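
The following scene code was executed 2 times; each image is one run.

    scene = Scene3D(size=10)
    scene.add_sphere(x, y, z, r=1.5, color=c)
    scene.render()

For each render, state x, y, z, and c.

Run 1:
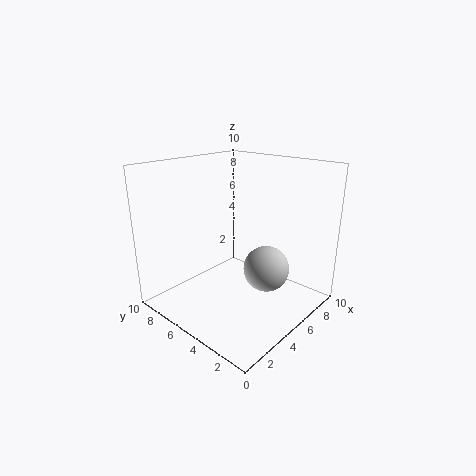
x = 5; y = 2.5; z = 3.5; c = 'lightgray'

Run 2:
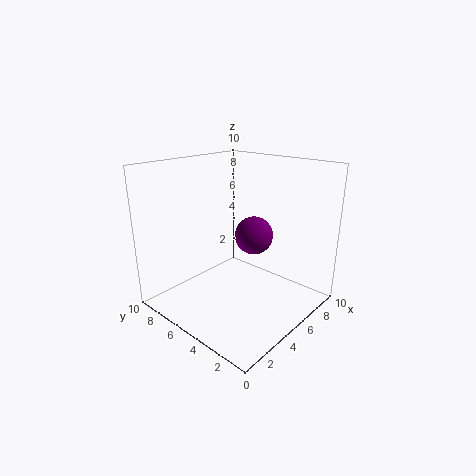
x = 8; y = 6; z = 4; c = 'purple'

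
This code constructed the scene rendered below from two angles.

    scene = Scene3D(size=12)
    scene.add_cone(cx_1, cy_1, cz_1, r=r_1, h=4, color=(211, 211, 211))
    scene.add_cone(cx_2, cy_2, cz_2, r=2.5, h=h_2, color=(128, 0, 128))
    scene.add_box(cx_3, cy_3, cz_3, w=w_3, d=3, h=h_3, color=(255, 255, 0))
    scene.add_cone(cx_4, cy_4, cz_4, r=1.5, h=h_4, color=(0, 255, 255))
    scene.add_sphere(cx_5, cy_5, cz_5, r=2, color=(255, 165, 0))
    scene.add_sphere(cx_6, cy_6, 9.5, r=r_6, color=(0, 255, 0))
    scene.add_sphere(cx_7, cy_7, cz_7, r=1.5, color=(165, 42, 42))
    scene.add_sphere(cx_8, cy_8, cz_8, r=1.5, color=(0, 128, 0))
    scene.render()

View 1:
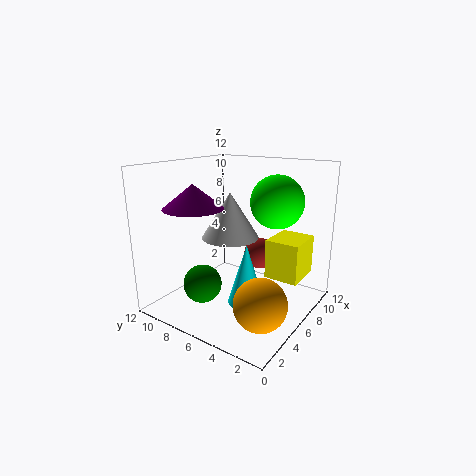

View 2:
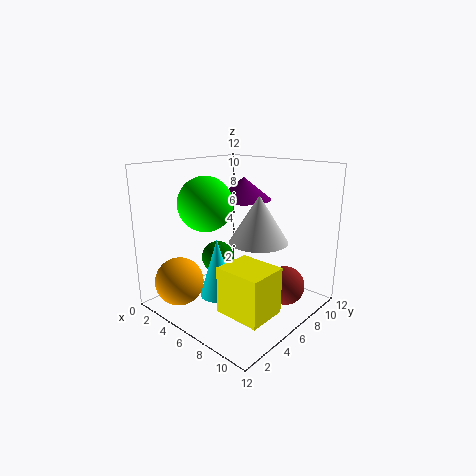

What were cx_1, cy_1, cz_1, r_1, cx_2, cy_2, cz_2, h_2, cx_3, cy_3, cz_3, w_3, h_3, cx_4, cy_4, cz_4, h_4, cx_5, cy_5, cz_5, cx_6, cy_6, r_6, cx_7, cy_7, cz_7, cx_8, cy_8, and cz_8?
cx_1 = 7
cy_1 = 7.5
cz_1 = 5.5
r_1 = 2.5
cx_2 = 4
cy_2 = 9
cz_2 = 8.5
h_2 = 2
cx_3 = 8
cy_3 = 1.5
cz_3 = 2
w_3 = 3.5
h_3 = 3.5
cx_4 = 5
cy_4 = 4.5
cz_4 = 1
h_4 = 5
cx_5 = 3
cy_5 = 2
cz_5 = 2.5
cx_6 = 6
cy_6 = 2.5
r_6 = 2
cx_7 = 10.5
cy_7 = 6.5
cz_7 = 3
cx_8 = 2.5
cy_8 = 7
cz_8 = 3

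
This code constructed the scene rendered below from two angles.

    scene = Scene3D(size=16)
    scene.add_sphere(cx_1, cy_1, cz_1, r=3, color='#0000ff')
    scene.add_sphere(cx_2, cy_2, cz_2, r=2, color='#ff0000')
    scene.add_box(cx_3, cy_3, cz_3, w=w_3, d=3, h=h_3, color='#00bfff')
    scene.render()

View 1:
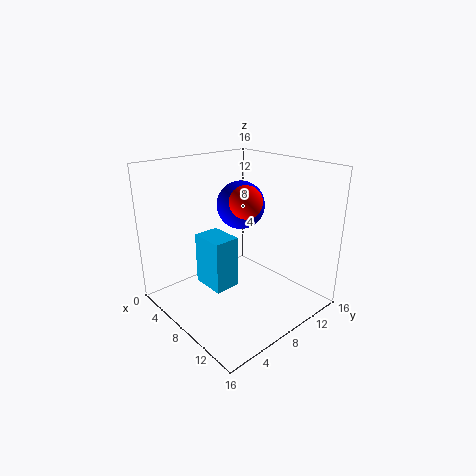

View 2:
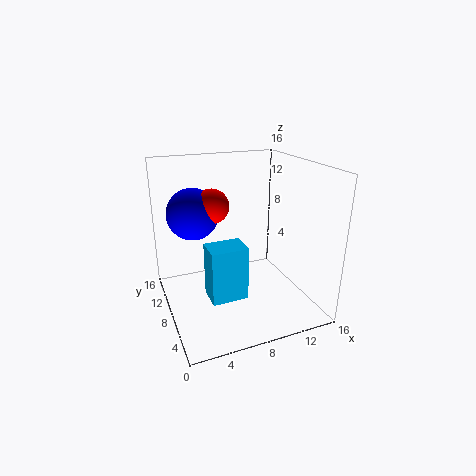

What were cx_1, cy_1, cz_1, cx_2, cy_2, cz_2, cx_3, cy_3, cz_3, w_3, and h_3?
cx_1 = 4, cy_1 = 12, cz_1 = 10, cx_2 = 6, cy_2 = 11, cz_2 = 11, cx_3 = 4, cy_3 = 5, cz_3 = 2, w_3 = 4, h_3 = 6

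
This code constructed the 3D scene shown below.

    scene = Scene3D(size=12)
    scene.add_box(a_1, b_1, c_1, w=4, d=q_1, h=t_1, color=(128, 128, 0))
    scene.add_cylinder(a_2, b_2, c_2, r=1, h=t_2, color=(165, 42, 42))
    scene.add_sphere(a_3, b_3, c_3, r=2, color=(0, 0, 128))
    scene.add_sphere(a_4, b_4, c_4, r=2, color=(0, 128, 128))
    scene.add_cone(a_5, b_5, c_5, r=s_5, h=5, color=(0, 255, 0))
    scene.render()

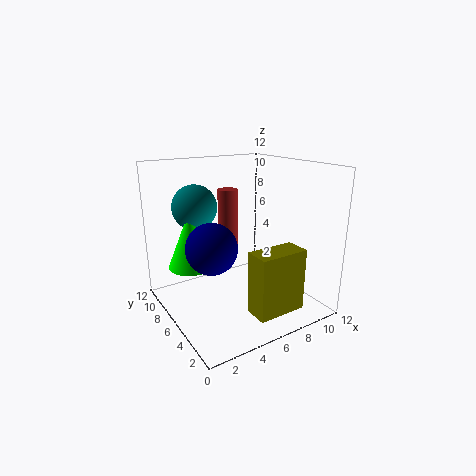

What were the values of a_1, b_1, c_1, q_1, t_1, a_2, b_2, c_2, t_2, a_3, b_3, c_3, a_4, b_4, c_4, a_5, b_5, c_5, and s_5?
a_1 = 5; b_1 = 1; c_1 = 1; q_1 = 2; t_1 = 5; a_2 = 8; b_2 = 11; c_2 = 3; t_2 = 6; a_3 = 3; b_3 = 5; c_3 = 6; a_4 = 4; b_4 = 10; c_4 = 8; a_5 = 3; b_5 = 9; c_5 = 3; s_5 = 2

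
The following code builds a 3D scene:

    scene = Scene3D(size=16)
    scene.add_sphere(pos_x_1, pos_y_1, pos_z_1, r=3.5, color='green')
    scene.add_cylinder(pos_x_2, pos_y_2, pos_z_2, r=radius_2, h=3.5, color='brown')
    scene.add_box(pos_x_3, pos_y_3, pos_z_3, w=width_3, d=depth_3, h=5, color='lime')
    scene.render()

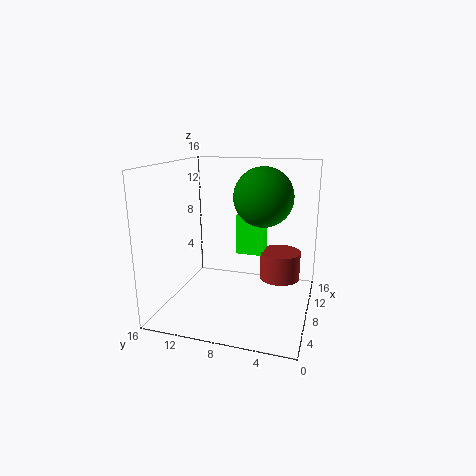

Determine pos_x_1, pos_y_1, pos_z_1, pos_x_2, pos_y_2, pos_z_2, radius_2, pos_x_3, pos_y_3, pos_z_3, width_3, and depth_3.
pos_x_1 = 11.5
pos_y_1 = 6
pos_z_1 = 12
pos_x_2 = 13
pos_y_2 = 4
pos_z_2 = 1.5
radius_2 = 2.5
pos_x_3 = 12
pos_y_3 = 6
pos_z_3 = 4.5
width_3 = 2
depth_3 = 3.5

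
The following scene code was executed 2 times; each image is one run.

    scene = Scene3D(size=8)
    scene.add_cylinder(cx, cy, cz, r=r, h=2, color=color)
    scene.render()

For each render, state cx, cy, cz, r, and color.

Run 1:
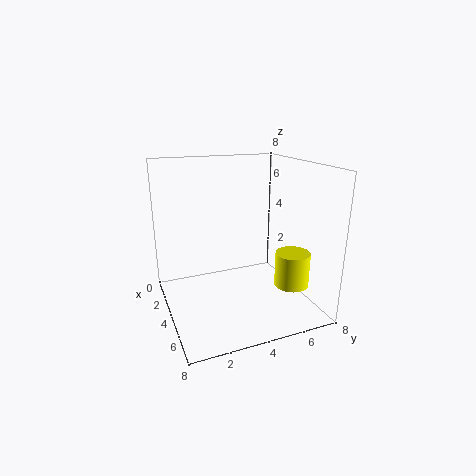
cx = 5, cy = 7, cz = 1, r = 1, color = 'yellow'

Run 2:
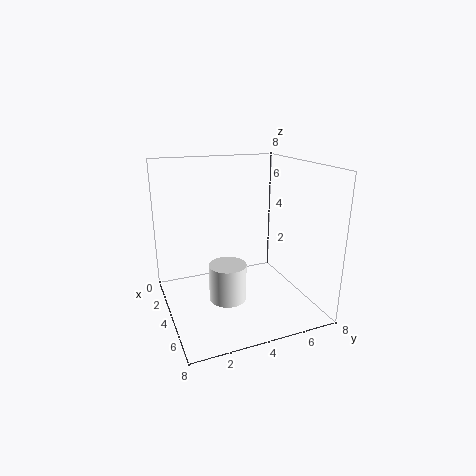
cx = 5, cy = 3, cz = 1, r = 1, color = 'white'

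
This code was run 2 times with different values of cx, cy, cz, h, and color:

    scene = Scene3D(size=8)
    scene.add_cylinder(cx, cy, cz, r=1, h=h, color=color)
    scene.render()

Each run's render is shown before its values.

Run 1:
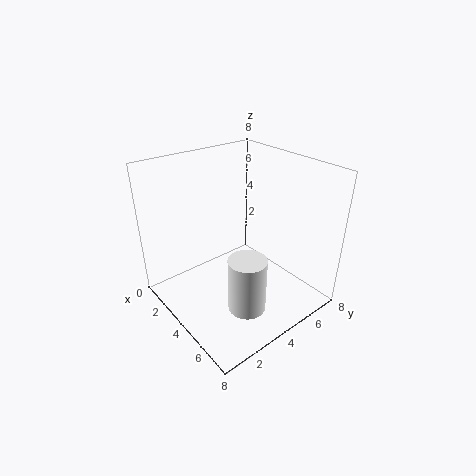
cx = 6, cy = 3, cz = 1, h = 3, color = 'white'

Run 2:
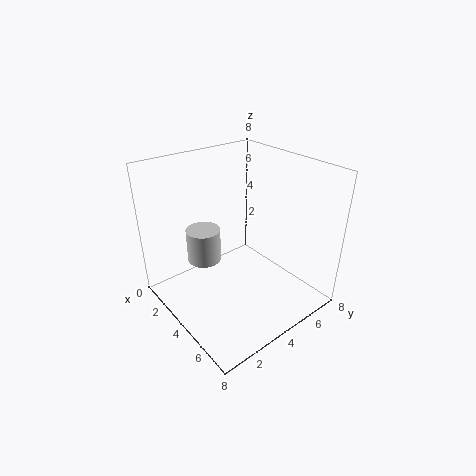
cx = 2, cy = 3, cz = 2, h = 2, color = 'lightgray'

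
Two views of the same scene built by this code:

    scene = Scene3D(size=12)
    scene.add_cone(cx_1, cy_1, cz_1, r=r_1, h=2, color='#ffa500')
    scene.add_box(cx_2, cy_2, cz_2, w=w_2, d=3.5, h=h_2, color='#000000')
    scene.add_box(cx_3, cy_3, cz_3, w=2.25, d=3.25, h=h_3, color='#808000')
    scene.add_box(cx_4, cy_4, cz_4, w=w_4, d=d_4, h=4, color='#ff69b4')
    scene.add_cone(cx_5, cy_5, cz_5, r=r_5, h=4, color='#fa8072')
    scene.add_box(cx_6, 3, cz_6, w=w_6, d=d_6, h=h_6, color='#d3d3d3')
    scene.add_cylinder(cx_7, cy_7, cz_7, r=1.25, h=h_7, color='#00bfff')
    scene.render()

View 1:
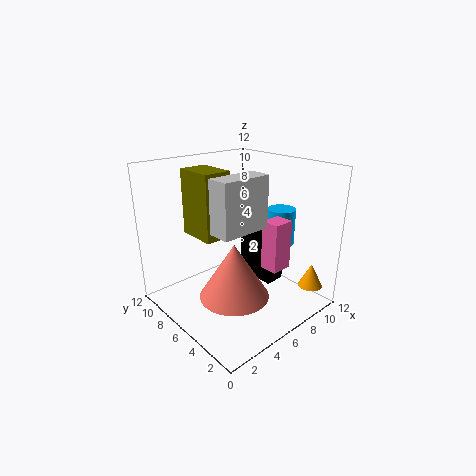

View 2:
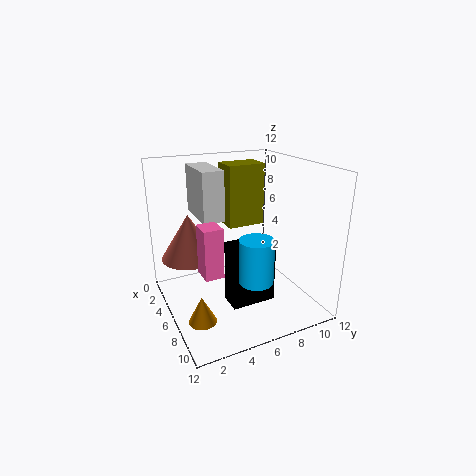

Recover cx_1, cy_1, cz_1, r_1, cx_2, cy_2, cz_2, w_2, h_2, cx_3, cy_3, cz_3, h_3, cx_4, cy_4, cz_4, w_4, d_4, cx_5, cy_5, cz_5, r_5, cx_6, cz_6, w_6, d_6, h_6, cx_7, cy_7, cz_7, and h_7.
cx_1 = 10, cy_1 = 1.25, cz_1 = 2, r_1 = 1, cx_2 = 7.75, cy_2 = 4, cz_2 = 1.75, w_2 = 1.75, h_2 = 5, cx_3 = 2.75, cy_3 = 5.75, cz_3 = 6.5, h_3 = 5.25, cx_4 = 6.5, cy_4 = 2.25, cz_4 = 4, w_4 = 1.75, d_4 = 1.5, cx_5 = 2.75, cy_5 = 2.75, cz_5 = 3.5, r_5 = 2.5, cx_6 = 2.25, cz_6 = 7.75, w_6 = 4, d_6 = 1.75, h_6 = 4, cx_7 = 10.5, cy_7 = 5.25, cz_7 = 4.5, h_7 = 3.25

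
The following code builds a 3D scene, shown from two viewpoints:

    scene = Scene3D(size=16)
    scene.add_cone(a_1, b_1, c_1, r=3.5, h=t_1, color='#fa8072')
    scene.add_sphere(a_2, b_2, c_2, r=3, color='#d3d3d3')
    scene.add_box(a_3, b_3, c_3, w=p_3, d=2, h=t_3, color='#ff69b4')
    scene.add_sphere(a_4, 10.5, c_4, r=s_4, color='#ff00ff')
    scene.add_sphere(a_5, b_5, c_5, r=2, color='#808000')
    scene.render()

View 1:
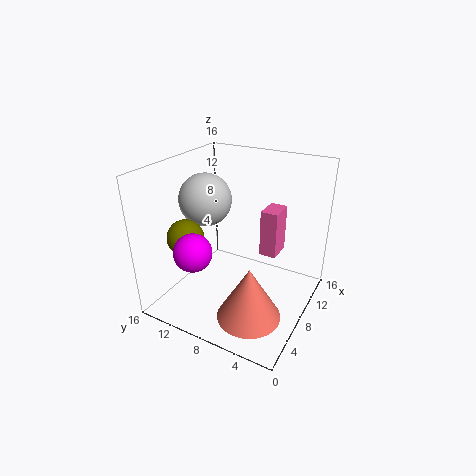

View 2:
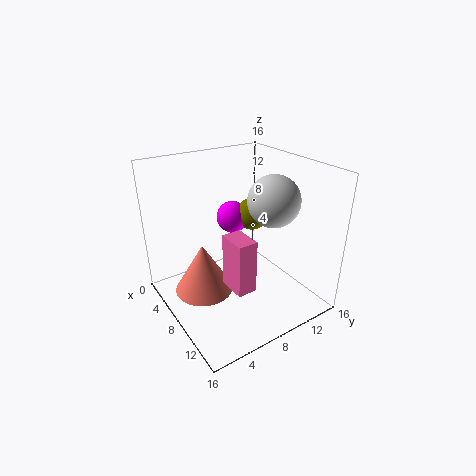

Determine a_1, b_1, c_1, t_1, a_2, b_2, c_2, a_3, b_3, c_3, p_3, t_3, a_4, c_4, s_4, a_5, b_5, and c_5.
a_1 = 5
b_1 = 5
c_1 = 0.5
t_1 = 6
a_2 = 8.5
b_2 = 12.5
c_2 = 11.5
a_3 = 10.5
b_3 = 4.5
c_3 = 5
p_3 = 3
t_3 = 5.5
a_4 = 3
c_4 = 8
s_4 = 2
a_5 = 4.5
b_5 = 12.5
c_5 = 8.5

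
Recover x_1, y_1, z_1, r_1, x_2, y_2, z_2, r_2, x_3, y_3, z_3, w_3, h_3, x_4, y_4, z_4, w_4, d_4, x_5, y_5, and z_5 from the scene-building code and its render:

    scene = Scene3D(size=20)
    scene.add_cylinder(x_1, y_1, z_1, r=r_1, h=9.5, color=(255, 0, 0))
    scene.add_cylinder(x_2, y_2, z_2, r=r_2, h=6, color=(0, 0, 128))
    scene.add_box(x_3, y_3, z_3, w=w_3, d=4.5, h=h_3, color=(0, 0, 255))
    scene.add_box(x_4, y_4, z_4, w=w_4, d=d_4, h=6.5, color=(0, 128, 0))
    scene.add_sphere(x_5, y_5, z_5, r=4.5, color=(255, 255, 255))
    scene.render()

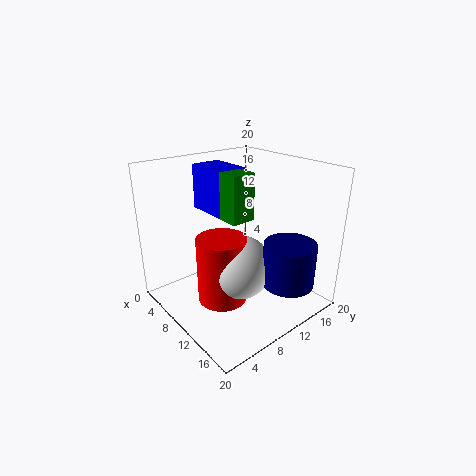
x_1 = 9.5; y_1 = 7.5; z_1 = 1; r_1 = 3.5; x_2 = 16.5; y_2 = 13.5; z_2 = 4.5; r_2 = 3.5; x_3 = 1.5; y_3 = 8.5; z_3 = 12.5; w_3 = 6.5; h_3 = 6.5; x_4 = 4.5; y_4 = 8.5; z_4 = 12.5; w_4 = 6.5; d_4 = 3.5; x_5 = 11; y_5 = 9.5; z_5 = 6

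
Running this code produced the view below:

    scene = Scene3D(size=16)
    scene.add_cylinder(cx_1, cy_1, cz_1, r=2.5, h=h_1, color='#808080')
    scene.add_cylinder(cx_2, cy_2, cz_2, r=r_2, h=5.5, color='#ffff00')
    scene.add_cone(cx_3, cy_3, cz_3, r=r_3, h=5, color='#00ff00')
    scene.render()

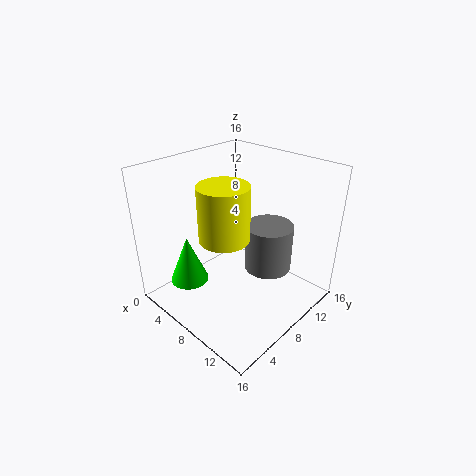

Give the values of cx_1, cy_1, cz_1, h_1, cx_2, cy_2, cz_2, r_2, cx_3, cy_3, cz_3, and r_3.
cx_1 = 11.5
cy_1 = 9
cz_1 = 5.5
h_1 = 5
cx_2 = 9.5
cy_2 = 4.5
cz_2 = 10
r_2 = 2.5
cx_3 = 6
cy_3 = 2.5
cz_3 = 4.5
r_3 = 2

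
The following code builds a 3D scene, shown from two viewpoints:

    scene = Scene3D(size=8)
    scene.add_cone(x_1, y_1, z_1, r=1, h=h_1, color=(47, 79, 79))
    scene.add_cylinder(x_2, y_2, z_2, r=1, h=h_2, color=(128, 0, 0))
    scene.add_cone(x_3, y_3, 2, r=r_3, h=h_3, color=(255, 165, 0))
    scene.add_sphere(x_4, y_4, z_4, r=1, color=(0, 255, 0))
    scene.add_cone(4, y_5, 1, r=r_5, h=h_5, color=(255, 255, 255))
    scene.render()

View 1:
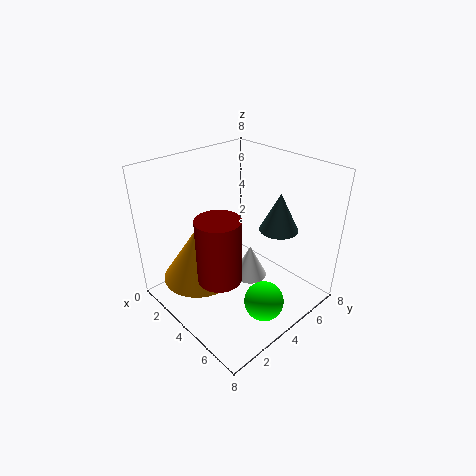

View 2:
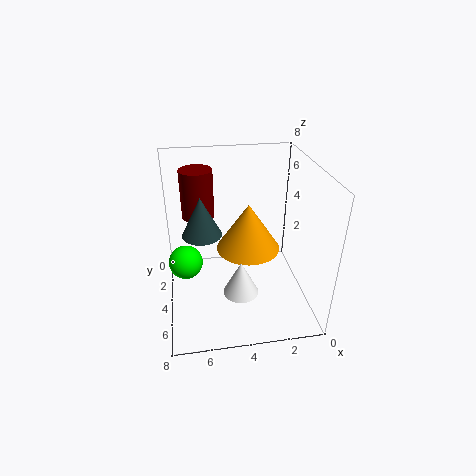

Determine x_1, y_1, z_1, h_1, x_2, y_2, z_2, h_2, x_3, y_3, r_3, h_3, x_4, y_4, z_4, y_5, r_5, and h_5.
x_1 = 6
y_1 = 5
z_1 = 5
h_1 = 2
x_2 = 6
y_2 = 1
z_2 = 4
h_2 = 3
x_3 = 3
y_3 = 2
r_3 = 2
h_3 = 3
x_4 = 7
y_4 = 3
z_4 = 2
y_5 = 5
r_5 = 1
h_5 = 2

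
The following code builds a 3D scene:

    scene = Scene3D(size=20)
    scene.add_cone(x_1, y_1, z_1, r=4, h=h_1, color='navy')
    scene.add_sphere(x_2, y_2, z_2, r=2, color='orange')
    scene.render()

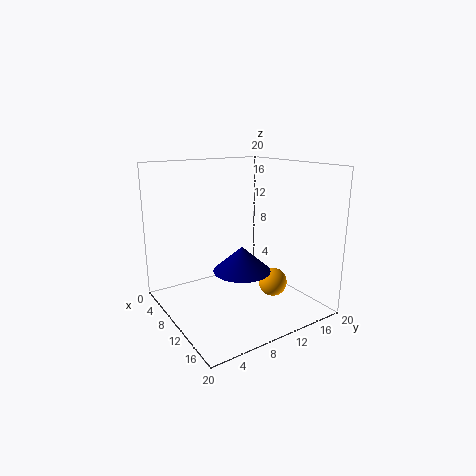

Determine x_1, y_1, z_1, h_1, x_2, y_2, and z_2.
x_1 = 11
y_1 = 10
z_1 = 5.5
h_1 = 3.5
x_2 = 13
y_2 = 14
z_2 = 3.5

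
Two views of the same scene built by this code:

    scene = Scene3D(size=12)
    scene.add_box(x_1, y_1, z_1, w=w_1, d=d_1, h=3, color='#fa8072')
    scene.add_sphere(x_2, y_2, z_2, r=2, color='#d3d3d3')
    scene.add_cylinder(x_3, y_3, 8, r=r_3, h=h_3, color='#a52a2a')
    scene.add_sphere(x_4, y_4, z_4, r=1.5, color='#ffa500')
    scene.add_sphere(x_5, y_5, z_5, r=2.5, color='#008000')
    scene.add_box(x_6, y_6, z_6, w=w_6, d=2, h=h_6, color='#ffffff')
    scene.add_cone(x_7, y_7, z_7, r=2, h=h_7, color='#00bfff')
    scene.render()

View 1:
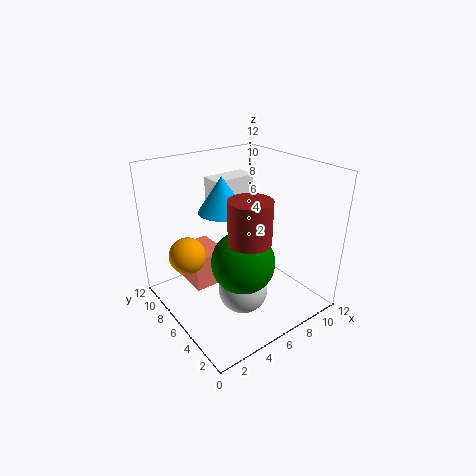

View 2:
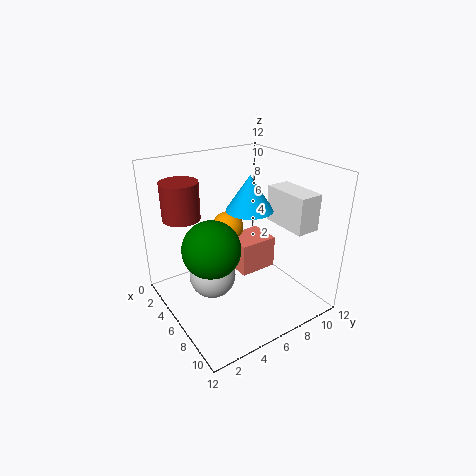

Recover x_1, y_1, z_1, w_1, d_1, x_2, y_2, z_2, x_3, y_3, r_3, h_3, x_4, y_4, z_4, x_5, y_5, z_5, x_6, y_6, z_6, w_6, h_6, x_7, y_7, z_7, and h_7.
x_1 = 2.5, y_1 = 7, z_1 = 1.5, w_1 = 3, d_1 = 3.5, x_2 = 5, y_2 = 4, z_2 = 2.5, x_3 = 4, y_3 = 2, r_3 = 1.5, h_3 = 3, x_4 = 2, y_4 = 7.5, z_4 = 5, x_5 = 5, y_5 = 4, z_5 = 5, x_6 = 6, y_6 = 9, z_6 = 7, w_6 = 4, h_6 = 3, x_7 = 5.5, y_7 = 7.5, z_7 = 8, h_7 = 3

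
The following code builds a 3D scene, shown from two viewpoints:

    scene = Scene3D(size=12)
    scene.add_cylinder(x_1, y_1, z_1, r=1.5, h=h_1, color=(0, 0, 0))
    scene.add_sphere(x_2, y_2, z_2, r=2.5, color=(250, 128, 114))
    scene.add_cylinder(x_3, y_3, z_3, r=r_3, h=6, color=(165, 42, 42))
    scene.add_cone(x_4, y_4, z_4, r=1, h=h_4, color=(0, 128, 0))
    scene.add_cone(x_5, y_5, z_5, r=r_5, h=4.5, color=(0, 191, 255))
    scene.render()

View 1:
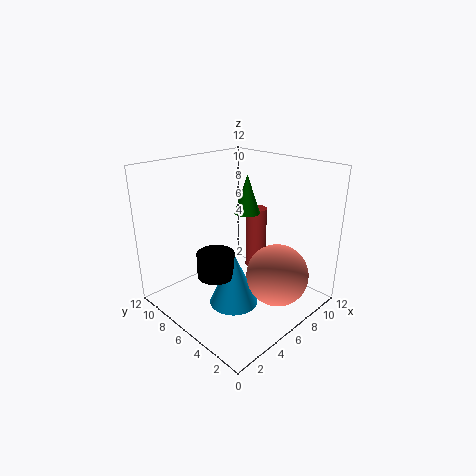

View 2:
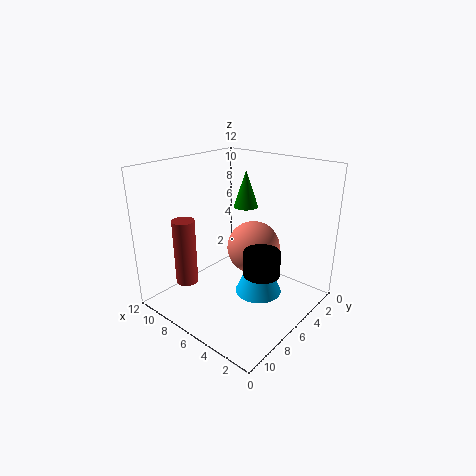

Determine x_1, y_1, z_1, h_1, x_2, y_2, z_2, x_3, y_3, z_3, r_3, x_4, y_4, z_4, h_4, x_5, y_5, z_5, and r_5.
x_1 = 3.5, y_1 = 6, z_1 = 3.5, h_1 = 2, x_2 = 7, y_2 = 2.5, z_2 = 3.5, x_3 = 10.5, y_3 = 8, z_3 = 1, r_3 = 1, x_4 = 6, y_4 = 5, z_4 = 8.5, h_4 = 3, x_5 = 4.5, y_5 = 5, z_5 = 1, r_5 = 2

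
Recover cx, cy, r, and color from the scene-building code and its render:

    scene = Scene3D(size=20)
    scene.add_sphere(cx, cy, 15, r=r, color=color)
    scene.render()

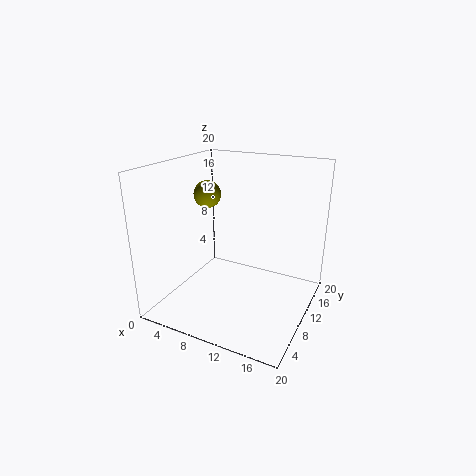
cx = 4; cy = 12; r = 2; color = 'olive'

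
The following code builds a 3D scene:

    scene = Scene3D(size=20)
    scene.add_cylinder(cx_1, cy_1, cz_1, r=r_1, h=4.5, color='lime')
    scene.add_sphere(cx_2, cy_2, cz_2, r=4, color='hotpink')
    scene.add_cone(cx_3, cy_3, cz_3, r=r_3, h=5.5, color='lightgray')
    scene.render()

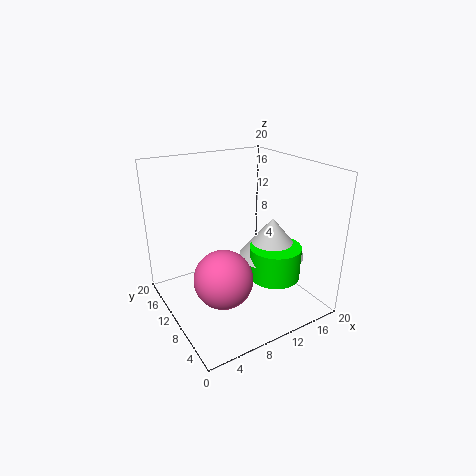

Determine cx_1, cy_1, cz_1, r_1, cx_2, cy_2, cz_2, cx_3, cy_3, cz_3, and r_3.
cx_1 = 13.5, cy_1 = 6, cz_1 = 5, r_1 = 3.5, cx_2 = 6.5, cy_2 = 8, cz_2 = 5.5, cx_3 = 14, cy_3 = 7.5, cz_3 = 7.5, r_3 = 4.5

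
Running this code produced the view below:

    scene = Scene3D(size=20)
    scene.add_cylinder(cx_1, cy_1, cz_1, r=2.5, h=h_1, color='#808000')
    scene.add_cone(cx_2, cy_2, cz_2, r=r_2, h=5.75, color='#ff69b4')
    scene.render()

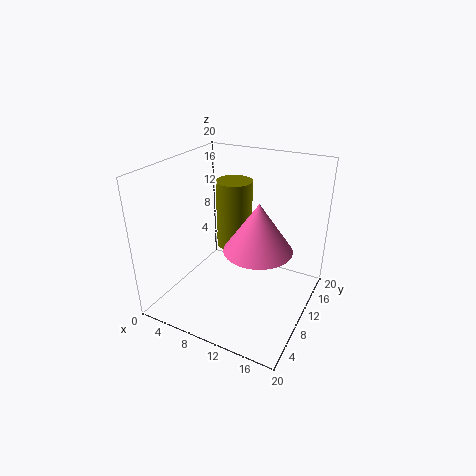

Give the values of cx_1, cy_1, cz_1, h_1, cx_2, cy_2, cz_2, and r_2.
cx_1 = 8.5
cy_1 = 11.75
cz_1 = 8
h_1 = 9.5
cx_2 = 15.25
cy_2 = 5
cz_2 = 12.25
r_2 = 4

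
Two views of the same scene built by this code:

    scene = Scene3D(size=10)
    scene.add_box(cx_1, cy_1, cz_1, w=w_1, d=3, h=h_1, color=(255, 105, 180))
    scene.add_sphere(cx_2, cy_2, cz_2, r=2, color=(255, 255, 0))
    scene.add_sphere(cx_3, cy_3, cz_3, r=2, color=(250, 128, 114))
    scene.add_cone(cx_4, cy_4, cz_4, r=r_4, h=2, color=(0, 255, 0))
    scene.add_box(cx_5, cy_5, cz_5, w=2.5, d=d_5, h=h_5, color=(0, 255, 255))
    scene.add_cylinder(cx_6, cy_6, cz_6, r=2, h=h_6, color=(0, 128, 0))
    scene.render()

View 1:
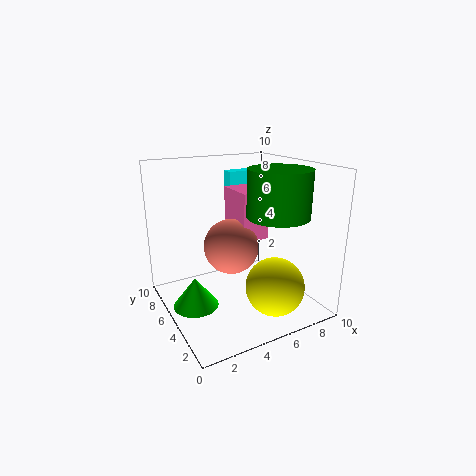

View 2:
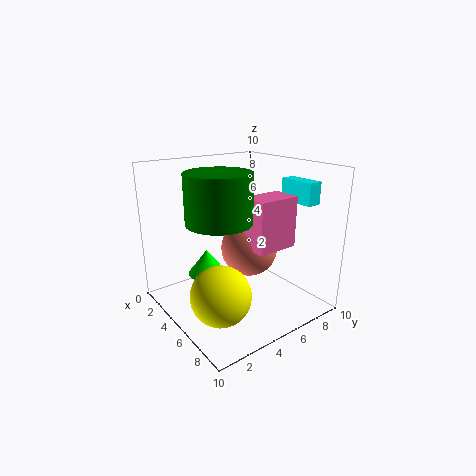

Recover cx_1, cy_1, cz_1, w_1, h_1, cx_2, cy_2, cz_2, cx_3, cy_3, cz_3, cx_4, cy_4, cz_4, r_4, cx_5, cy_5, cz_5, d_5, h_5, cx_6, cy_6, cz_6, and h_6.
cx_1 = 5.5; cy_1 = 5; cz_1 = 4.5; w_1 = 2; h_1 = 3.5; cx_2 = 6.5; cy_2 = 2.5; cz_2 = 2; cx_3 = 5; cy_3 = 6; cz_3 = 4; cx_4 = 1.5; cy_4 = 4.5; cz_4 = 1; r_4 = 1.5; cx_5 = 6; cy_5 = 8; cz_5 = 7.5; d_5 = 1; h_5 = 1.5; cx_6 = 6.5; cy_6 = 2.5; cz_6 = 7; h_6 = 3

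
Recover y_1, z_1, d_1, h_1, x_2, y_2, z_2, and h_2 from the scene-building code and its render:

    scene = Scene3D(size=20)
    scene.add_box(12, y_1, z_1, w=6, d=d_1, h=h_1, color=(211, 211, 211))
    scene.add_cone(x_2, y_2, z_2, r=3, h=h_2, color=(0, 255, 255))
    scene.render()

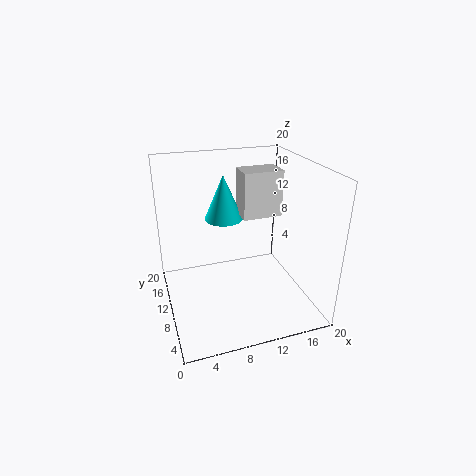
y_1 = 13; z_1 = 11; d_1 = 4; h_1 = 7; x_2 = 10; y_2 = 17; z_2 = 10; h_2 = 7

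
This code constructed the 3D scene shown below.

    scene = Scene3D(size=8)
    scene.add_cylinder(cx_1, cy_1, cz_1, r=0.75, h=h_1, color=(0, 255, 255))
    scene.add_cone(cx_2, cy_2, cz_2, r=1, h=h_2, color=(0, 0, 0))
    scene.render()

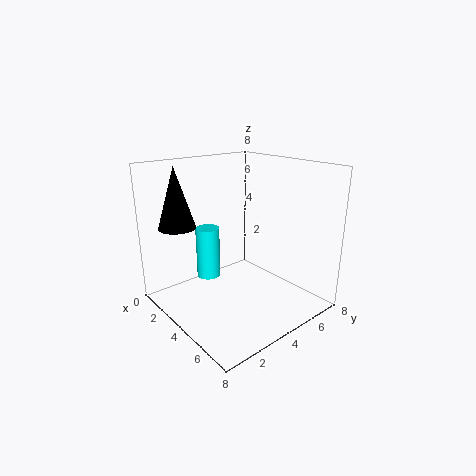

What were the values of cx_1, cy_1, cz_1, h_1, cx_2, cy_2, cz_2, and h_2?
cx_1 = 1; cy_1 = 4; cz_1 = 0.5; h_1 = 3.25; cx_2 = 2.25; cy_2 = 1.25; cz_2 = 4.75; h_2 = 3.25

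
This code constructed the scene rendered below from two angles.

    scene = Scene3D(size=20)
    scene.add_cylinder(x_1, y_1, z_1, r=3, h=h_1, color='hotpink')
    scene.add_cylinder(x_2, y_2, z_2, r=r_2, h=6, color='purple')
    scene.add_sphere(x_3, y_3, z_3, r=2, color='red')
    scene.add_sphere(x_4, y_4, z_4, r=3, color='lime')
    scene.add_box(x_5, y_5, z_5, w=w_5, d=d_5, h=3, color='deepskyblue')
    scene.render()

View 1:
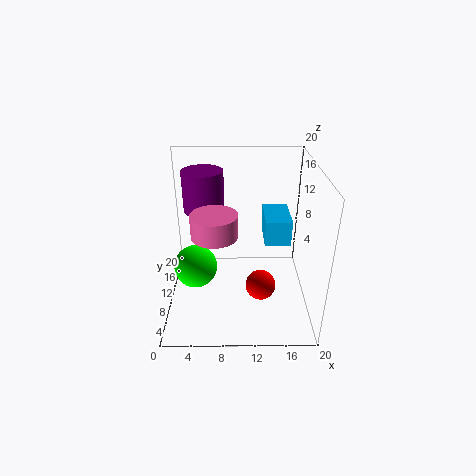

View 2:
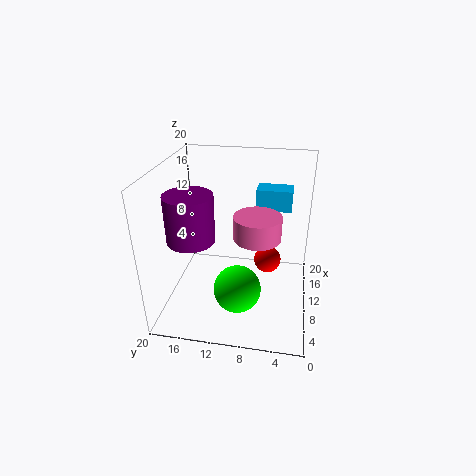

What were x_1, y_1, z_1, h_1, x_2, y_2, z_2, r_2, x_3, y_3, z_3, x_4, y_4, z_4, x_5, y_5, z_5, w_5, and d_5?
x_1 = 7; y_1 = 7; z_1 = 12; h_1 = 3; x_2 = 5; y_2 = 15; z_2 = 12; r_2 = 3; x_3 = 13; y_3 = 6; z_3 = 5; x_4 = 4; y_4 = 9; z_4 = 6; x_5 = 13; y_5 = 3; z_5 = 13; w_5 = 3; d_5 = 5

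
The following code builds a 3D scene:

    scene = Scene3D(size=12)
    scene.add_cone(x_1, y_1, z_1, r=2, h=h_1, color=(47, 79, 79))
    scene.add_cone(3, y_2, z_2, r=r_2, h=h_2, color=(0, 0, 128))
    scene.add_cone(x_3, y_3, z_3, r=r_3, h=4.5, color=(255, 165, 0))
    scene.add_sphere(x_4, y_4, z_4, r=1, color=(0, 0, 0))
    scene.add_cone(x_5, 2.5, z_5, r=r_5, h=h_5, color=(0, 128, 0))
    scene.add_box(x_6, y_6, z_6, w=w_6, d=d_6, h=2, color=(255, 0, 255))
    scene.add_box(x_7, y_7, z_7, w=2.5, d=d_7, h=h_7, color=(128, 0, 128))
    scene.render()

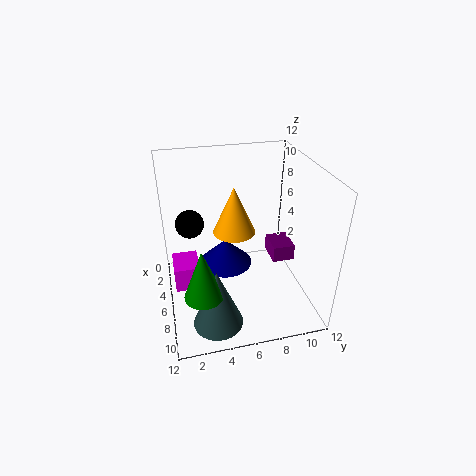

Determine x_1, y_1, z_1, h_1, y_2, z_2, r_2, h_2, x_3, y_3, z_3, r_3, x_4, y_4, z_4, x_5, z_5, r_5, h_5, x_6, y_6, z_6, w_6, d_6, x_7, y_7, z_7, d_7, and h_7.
x_1 = 9.5; y_1 = 3.5; z_1 = 0.5; h_1 = 5; y_2 = 5.5; z_2 = 1.5; r_2 = 2.5; h_2 = 2.5; x_3 = 2.5; y_3 = 6.5; z_3 = 4.5; r_3 = 2; x_4 = 8; y_4 = 2; z_4 = 9; x_5 = 9.5; z_5 = 3.5; r_5 = 1.5; h_5 = 4; x_6 = 5.5; y_6 = 0.5; z_6 = 3; w_6 = 2.5; d_6 = 2; x_7 = 3; y_7 = 9.5; z_7 = 2.5; d_7 = 2; h_7 = 1.5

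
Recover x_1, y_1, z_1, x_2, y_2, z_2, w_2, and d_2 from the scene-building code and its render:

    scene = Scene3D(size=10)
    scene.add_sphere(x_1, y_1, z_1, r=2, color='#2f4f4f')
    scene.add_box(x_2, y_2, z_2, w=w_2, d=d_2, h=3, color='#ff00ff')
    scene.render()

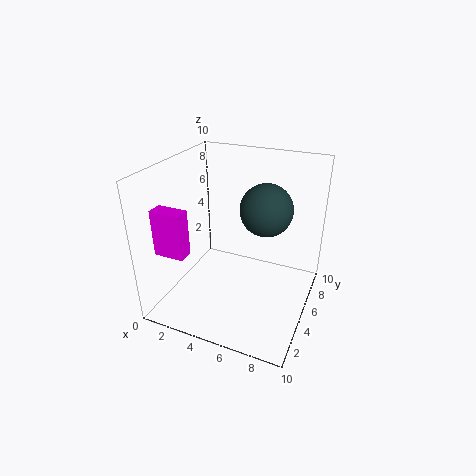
x_1 = 6
y_1 = 8
z_1 = 6
x_2 = 1
y_2 = 1
z_2 = 5
w_2 = 2
d_2 = 1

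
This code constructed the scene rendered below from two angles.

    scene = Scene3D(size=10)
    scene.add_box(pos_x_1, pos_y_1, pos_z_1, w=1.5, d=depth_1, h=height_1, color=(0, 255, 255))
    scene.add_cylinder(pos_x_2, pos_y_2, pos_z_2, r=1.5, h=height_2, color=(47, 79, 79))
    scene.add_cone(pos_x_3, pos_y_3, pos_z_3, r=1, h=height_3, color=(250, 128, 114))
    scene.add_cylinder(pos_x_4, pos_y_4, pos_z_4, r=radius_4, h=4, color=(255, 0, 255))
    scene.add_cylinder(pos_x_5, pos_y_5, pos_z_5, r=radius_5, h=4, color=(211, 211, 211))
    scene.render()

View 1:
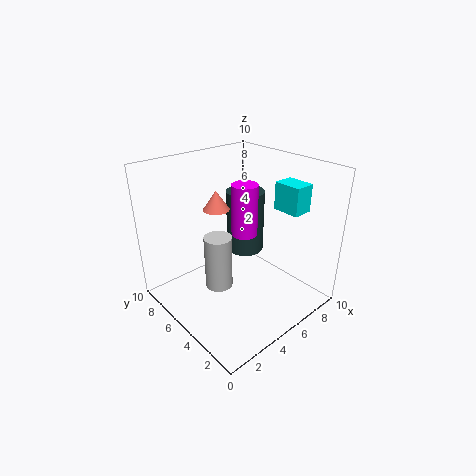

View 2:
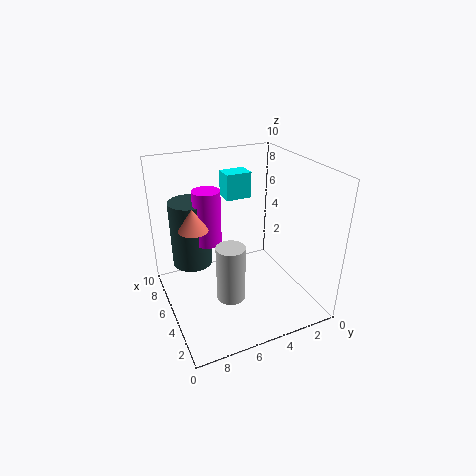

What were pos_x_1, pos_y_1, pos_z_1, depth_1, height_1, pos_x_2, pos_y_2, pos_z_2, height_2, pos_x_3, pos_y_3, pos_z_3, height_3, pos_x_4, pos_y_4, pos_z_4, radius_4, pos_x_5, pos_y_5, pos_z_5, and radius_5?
pos_x_1 = 8; pos_y_1 = 2.5; pos_z_1 = 6.5; depth_1 = 2; height_1 = 2; pos_x_2 = 8; pos_y_2 = 7.5; pos_z_2 = 2; height_2 = 5; pos_x_3 = 5.5; pos_y_3 = 8; pos_z_3 = 6; height_3 = 1.5; pos_x_4 = 7; pos_y_4 = 6.5; pos_z_4 = 4; radius_4 = 1; pos_x_5 = 4; pos_y_5 = 6; pos_z_5 = 1; radius_5 = 1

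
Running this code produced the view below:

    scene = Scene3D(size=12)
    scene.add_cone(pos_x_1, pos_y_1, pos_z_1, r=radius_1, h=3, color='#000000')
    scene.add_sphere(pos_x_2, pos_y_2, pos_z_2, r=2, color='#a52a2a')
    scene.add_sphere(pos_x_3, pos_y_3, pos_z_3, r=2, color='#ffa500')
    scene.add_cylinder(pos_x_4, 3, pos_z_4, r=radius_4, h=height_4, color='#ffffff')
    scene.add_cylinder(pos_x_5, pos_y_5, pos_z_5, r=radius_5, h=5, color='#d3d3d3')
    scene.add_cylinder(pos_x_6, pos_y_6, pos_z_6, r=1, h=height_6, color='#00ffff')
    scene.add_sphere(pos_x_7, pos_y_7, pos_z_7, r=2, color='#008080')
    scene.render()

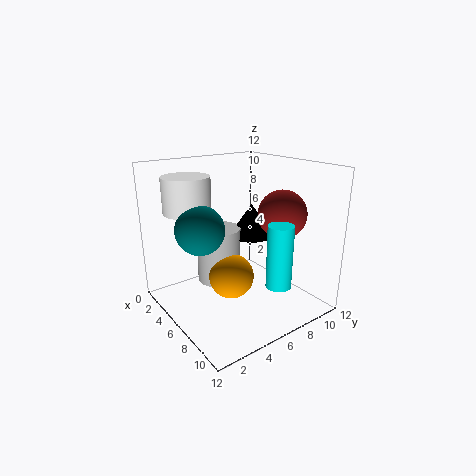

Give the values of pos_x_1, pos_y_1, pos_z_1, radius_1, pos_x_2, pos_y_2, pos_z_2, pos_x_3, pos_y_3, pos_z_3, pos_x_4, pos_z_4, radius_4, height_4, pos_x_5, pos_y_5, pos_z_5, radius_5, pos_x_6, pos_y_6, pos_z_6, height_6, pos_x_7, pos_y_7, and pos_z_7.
pos_x_1 = 4, pos_y_1 = 9, pos_z_1 = 5, radius_1 = 2, pos_x_2 = 8, pos_y_2 = 9, pos_z_2 = 8, pos_x_3 = 5, pos_y_3 = 6, pos_z_3 = 2, pos_x_4 = 3, pos_z_4 = 8, radius_4 = 2, height_4 = 3, pos_x_5 = 3, pos_y_5 = 6, pos_z_5 = 1, radius_5 = 2, pos_x_6 = 10, pos_y_6 = 7, pos_z_6 = 3, height_6 = 5, pos_x_7 = 5, pos_y_7 = 3, pos_z_7 = 7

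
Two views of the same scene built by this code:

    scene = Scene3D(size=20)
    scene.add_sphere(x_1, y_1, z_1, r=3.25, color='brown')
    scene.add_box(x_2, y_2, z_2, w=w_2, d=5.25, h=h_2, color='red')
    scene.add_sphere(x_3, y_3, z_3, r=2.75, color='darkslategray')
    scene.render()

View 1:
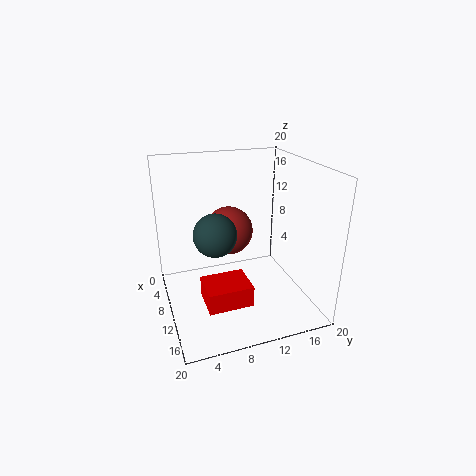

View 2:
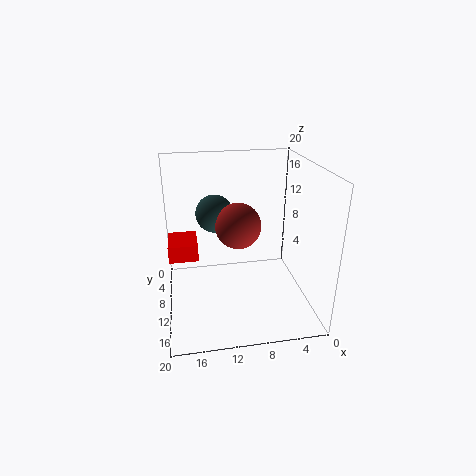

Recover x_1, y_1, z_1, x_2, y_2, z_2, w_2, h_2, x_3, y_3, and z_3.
x_1 = 9.75, y_1 = 8.75, z_1 = 11.25, x_2 = 15.5, y_2 = 3.25, z_2 = 6, w_2 = 4.25, h_2 = 2.5, x_3 = 12.75, y_3 = 6, z_3 = 12.25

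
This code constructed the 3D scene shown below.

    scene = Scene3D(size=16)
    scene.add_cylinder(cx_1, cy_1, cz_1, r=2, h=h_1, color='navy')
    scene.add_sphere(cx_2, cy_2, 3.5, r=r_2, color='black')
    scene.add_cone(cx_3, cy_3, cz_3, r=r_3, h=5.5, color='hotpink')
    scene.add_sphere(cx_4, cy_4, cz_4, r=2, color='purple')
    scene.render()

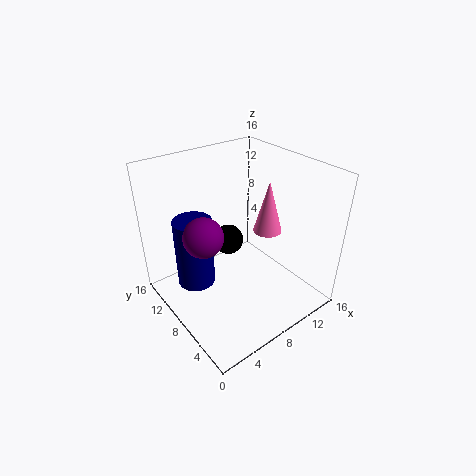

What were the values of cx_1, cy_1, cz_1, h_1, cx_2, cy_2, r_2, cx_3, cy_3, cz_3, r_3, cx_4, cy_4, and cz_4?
cx_1 = 3, cy_1 = 9, cz_1 = 4, h_1 = 7.5, cx_2 = 11, cy_2 = 14, r_2 = 2, cx_3 = 10, cy_3 = 5.5, cz_3 = 9.5, r_3 = 1.5, cx_4 = 3, cy_4 = 7, cz_4 = 10.5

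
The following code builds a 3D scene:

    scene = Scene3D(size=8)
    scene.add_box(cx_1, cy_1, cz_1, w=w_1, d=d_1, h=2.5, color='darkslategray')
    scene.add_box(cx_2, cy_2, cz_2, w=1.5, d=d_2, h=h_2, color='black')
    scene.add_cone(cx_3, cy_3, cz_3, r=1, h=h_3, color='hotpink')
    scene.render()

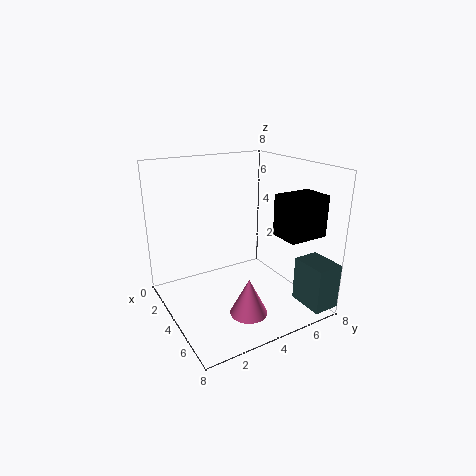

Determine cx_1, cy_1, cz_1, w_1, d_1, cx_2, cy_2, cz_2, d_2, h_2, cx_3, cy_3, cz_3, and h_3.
cx_1 = 6, cy_1 = 6.5, cz_1 = 0.5, w_1 = 2, d_1 = 1.5, cx_2 = 6.5, cy_2 = 4.5, cz_2 = 5, d_2 = 2, h_2 = 2, cx_3 = 6, cy_3 = 3.5, cz_3 = 0.5, h_3 = 2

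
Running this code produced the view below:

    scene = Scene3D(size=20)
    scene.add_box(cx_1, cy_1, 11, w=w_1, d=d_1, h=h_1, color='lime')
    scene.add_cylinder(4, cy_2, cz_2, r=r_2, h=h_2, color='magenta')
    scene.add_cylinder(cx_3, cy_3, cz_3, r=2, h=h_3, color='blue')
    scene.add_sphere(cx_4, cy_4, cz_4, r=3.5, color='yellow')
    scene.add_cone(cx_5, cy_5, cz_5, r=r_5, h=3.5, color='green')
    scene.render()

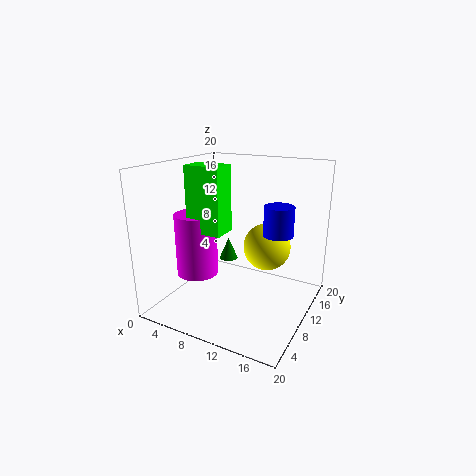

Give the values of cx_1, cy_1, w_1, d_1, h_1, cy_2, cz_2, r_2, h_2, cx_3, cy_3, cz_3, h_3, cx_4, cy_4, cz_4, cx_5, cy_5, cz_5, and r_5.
cx_1 = 4; cy_1 = 6.5; w_1 = 5; d_1 = 3.5; h_1 = 9; cy_2 = 8.5; cz_2 = 4; r_2 = 3; h_2 = 9; cx_3 = 15.5; cy_3 = 11; cz_3 = 11; h_3 = 4; cx_4 = 12.5; cy_4 = 14.5; cz_4 = 7.5; cx_5 = 5; cy_5 = 16; cz_5 = 3.5; r_5 = 1.5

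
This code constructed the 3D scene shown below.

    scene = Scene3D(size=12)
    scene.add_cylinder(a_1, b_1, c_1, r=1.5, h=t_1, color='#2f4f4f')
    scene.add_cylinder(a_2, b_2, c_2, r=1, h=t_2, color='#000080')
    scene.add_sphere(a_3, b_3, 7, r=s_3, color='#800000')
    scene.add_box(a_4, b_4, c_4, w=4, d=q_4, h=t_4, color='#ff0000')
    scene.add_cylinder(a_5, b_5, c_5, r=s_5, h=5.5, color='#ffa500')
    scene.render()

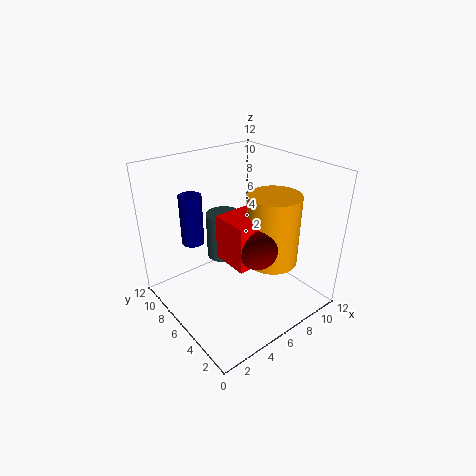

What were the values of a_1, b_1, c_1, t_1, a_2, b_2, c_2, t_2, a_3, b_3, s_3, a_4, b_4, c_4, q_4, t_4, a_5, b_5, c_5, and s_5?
a_1 = 6
b_1 = 8
c_1 = 3.5
t_1 = 4
a_2 = 4
b_2 = 10
c_2 = 4.5
t_2 = 4.5
a_3 = 5
b_3 = 2.5
s_3 = 1.5
a_4 = 3.5
b_4 = 2.5
c_4 = 5.5
q_4 = 3
t_4 = 3.5
a_5 = 7
b_5 = 3
c_5 = 5
s_5 = 2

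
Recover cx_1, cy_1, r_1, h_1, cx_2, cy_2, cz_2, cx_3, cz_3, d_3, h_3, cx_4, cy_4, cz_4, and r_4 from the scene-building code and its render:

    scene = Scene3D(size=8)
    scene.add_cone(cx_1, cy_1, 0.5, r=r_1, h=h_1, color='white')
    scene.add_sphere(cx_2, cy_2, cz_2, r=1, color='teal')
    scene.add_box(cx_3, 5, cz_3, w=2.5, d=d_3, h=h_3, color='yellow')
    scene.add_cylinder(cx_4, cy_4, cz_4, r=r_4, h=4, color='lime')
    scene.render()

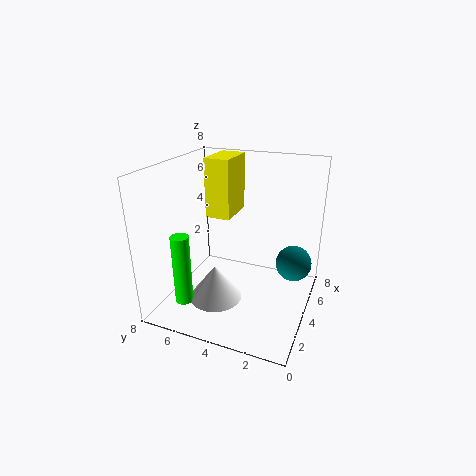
cx_1 = 3
cy_1 = 5
r_1 = 1.5
h_1 = 2
cx_2 = 5
cy_2 = 1
cz_2 = 2.5
cx_3 = 5
cz_3 = 4.5
d_3 = 1.5
h_3 = 3.5
cx_4 = 2
cy_4 = 6.5
cz_4 = 0.5
r_4 = 0.5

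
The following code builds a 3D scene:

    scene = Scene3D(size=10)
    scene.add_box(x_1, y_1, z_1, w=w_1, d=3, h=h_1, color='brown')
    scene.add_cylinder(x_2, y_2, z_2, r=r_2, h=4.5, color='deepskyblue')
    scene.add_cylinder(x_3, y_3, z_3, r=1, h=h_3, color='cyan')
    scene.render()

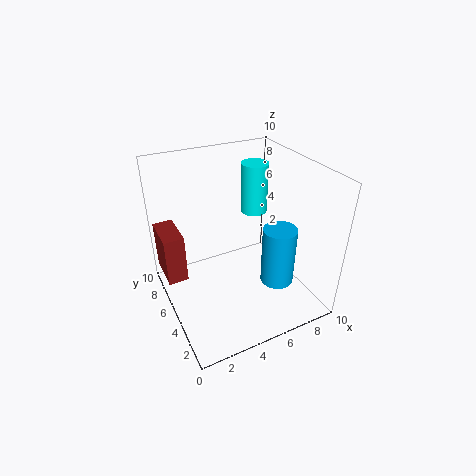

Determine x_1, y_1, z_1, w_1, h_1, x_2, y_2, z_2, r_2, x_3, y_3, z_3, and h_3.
x_1 = 0.25; y_1 = 7; z_1 = 1; w_1 = 1.5; h_1 = 3.75; x_2 = 8; y_2 = 4.25; z_2 = 0.75; r_2 = 1.25; x_3 = 7.5; y_3 = 7.25; z_3 = 5.5; h_3 = 3.75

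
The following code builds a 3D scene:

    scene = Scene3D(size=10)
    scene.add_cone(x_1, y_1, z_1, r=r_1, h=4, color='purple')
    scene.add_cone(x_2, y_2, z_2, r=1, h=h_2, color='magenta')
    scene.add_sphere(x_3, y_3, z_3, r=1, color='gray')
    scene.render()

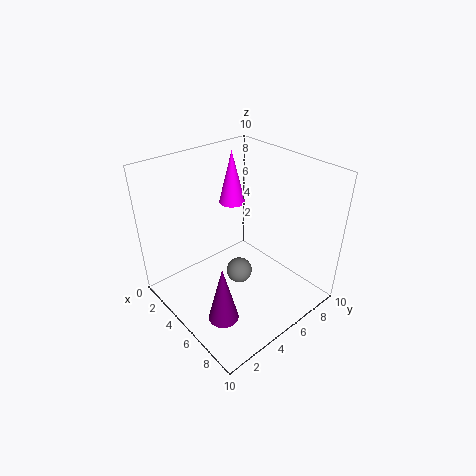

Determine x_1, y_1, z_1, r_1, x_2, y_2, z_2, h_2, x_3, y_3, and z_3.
x_1 = 7
y_1 = 2
z_1 = 1
r_1 = 1
x_2 = 2
y_2 = 7
z_2 = 6
h_2 = 4
x_3 = 4
y_3 = 6
z_3 = 1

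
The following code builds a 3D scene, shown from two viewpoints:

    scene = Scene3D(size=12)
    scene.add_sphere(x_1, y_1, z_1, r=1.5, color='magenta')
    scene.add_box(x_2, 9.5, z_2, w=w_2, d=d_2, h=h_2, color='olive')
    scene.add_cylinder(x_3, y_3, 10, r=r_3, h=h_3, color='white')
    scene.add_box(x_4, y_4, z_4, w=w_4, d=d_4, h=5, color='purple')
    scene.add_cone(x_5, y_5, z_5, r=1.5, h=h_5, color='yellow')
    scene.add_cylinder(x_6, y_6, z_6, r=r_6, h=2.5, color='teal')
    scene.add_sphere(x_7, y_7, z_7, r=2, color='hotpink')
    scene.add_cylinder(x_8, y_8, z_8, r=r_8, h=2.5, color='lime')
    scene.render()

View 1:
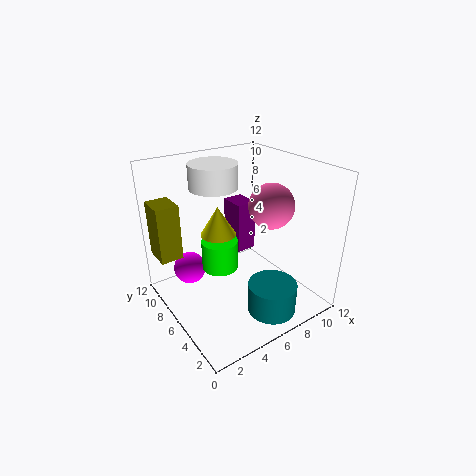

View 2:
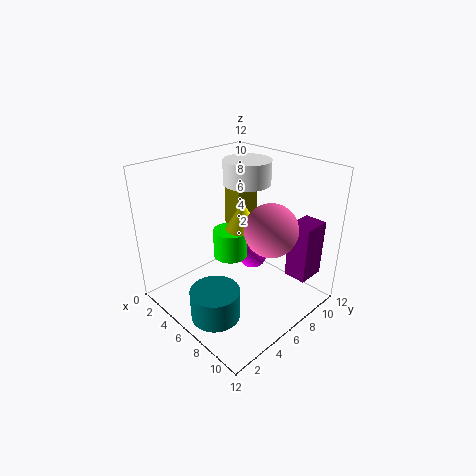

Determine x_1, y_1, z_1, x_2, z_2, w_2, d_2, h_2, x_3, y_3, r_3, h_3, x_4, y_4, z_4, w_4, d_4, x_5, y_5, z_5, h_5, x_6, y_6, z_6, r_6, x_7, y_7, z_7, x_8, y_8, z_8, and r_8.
x_1 = 3.5; y_1 = 10.5; z_1 = 1.5; x_2 = 0.5; z_2 = 3.5; w_2 = 2; d_2 = 2.5; h_2 = 5; x_3 = 5; y_3 = 8; r_3 = 2; h_3 = 2; x_4 = 8.5; y_4 = 9.5; z_4 = 2; w_4 = 2; d_4 = 2.5; x_5 = 5; y_5 = 7.5; z_5 = 6; h_5 = 2.5; x_6 = 7; y_6 = 2.5; z_6 = 0.5; r_6 = 2; x_7 = 9.5; y_7 = 6; z_7 = 8; x_8 = 4.5; y_8 = 6.5; z_8 = 3.5; r_8 = 1.5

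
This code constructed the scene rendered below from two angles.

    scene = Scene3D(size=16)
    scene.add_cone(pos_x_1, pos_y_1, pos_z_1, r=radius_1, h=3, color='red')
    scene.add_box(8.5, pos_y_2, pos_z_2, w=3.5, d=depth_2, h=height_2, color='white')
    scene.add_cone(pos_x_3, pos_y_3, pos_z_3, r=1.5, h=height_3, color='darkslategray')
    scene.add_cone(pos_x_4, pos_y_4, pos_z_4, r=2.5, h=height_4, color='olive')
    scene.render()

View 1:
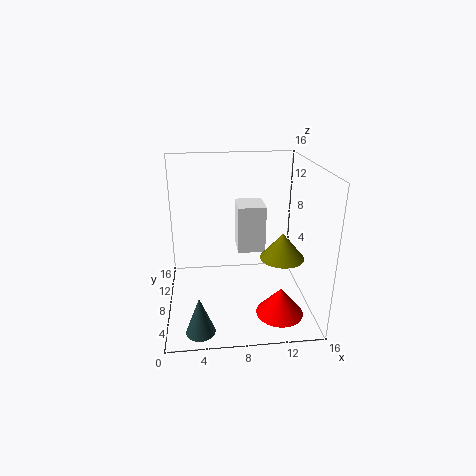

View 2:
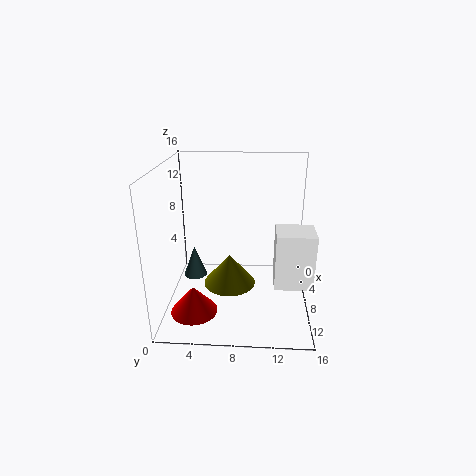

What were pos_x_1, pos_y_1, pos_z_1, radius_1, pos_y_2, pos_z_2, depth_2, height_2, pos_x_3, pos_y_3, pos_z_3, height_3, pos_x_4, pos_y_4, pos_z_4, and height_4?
pos_x_1 = 12, pos_y_1 = 3.5, pos_z_1 = 1, radius_1 = 2.5, pos_y_2 = 12, pos_z_2 = 4, depth_2 = 4, height_2 = 6, pos_x_3 = 3.5, pos_y_3 = 2, pos_z_3 = 0.5, height_3 = 4, pos_x_4 = 13, pos_y_4 = 7.5, pos_z_4 = 5.5, height_4 = 3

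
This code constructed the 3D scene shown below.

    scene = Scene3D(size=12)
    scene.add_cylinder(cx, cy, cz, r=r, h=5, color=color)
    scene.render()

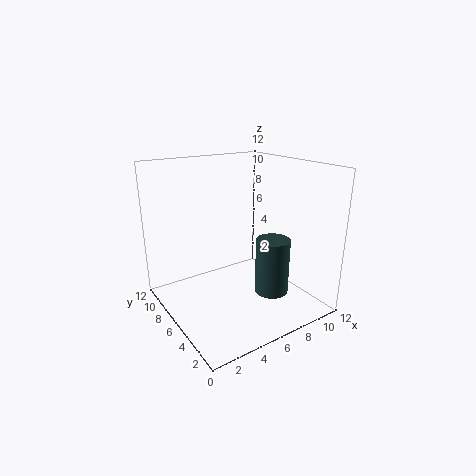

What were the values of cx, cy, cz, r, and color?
cx = 9; cy = 5; cz = 0.5; r = 1.5; color = 'darkslategray'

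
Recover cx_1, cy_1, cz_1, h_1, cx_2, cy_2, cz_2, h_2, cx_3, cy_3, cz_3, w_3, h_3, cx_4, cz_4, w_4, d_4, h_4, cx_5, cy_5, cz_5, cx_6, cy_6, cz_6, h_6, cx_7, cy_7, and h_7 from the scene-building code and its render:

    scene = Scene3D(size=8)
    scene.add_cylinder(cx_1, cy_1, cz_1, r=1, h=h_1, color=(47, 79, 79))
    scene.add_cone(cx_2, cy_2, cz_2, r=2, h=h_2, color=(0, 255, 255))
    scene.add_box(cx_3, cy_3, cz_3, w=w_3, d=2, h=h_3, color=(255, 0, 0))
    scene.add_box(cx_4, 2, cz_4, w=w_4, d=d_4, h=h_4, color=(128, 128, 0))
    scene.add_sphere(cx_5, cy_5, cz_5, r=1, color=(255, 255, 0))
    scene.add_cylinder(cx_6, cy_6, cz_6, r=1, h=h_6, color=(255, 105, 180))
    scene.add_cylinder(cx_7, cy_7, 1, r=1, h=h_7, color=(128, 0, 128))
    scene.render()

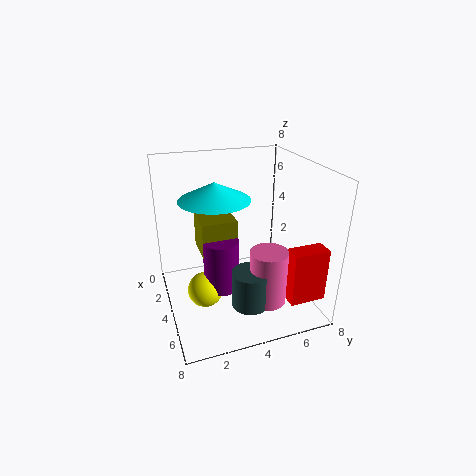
cx_1 = 6; cy_1 = 4; cz_1 = 1; h_1 = 2; cx_2 = 3; cy_2 = 3; cz_2 = 6; h_2 = 1; cx_3 = 6; cy_3 = 6; cz_3 = 1; w_3 = 1; h_3 = 3; cx_4 = 2; cz_4 = 3; w_4 = 2; d_4 = 2; h_4 = 2; cx_5 = 4; cy_5 = 2; cz_5 = 1; cx_6 = 6; cy_6 = 5; cz_6 = 1; h_6 = 3; cx_7 = 4; cy_7 = 3; h_7 = 3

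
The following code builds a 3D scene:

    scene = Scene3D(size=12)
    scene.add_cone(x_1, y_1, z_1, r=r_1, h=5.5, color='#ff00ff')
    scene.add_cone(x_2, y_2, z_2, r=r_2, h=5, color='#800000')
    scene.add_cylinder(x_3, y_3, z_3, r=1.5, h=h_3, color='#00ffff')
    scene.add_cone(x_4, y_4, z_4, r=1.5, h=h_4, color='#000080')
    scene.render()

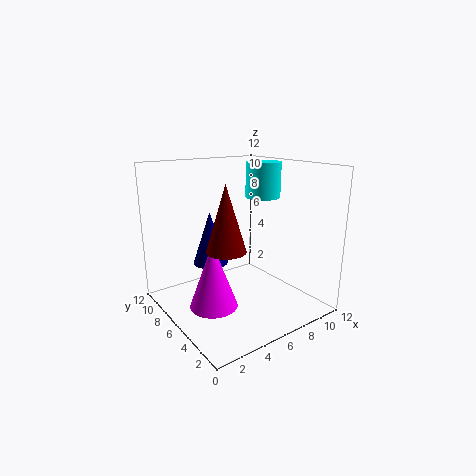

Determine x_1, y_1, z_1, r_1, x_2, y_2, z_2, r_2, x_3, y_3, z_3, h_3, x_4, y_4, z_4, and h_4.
x_1 = 3.5, y_1 = 6, z_1 = 0.5, r_1 = 2, x_2 = 3.5, y_2 = 4, z_2 = 6, r_2 = 1.5, x_3 = 9, y_3 = 6.5, z_3 = 9, h_3 = 3, x_4 = 4.5, y_4 = 8, z_4 = 3.5, h_4 = 4.5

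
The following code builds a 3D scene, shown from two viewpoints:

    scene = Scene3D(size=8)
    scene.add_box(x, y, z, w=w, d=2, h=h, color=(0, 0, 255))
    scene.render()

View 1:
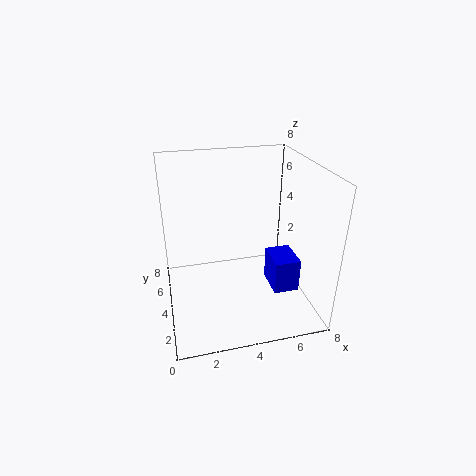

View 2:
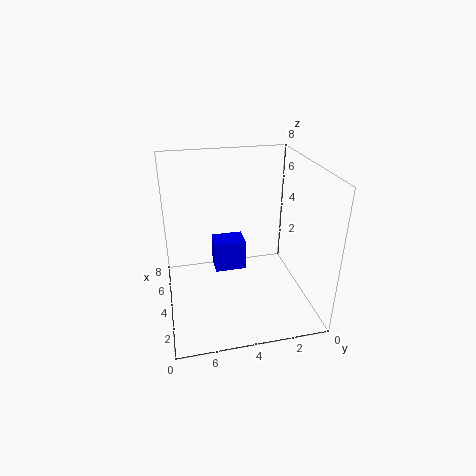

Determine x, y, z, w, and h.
x = 6, y = 3, z = 0.5, w = 1.5, h = 2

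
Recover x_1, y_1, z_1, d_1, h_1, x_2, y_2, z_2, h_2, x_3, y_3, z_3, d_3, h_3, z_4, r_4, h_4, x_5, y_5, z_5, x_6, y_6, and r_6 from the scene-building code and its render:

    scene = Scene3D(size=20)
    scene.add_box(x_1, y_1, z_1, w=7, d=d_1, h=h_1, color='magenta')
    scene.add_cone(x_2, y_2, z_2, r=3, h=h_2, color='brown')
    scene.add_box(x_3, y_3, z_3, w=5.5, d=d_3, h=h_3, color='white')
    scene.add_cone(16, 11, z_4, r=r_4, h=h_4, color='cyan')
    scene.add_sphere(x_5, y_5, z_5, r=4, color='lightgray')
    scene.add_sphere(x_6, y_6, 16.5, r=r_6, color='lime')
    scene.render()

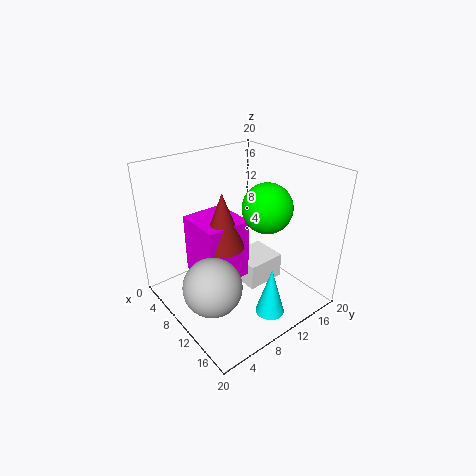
x_1 = 3; y_1 = 5.5; z_1 = 3; d_1 = 6.5; h_1 = 9; x_2 = 8.5; y_2 = 8.5; z_2 = 8.5; h_2 = 8; x_3 = 5.5; y_3 = 12; z_3 = 0.5; d_3 = 6; h_3 = 4; z_4 = 0.5; r_4 = 2; h_4 = 7; x_5 = 11.5; y_5 = 4.5; z_5 = 5; x_6 = 15.5; y_6 = 10; r_6 = 3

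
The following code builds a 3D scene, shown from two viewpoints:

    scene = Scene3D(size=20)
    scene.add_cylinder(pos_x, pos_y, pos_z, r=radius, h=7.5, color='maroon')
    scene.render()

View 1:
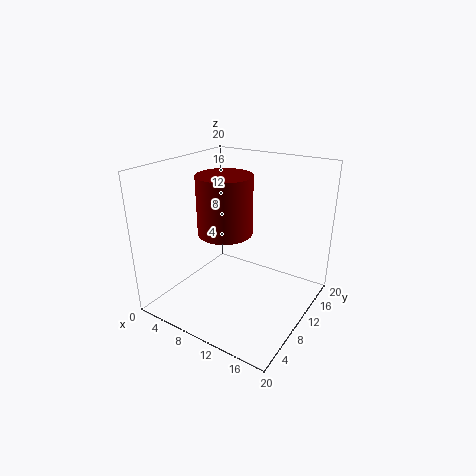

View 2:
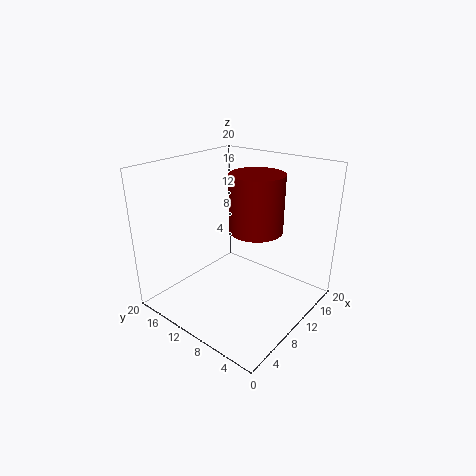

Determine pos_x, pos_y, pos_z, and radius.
pos_x = 10, pos_y = 7, pos_z = 12, radius = 3.5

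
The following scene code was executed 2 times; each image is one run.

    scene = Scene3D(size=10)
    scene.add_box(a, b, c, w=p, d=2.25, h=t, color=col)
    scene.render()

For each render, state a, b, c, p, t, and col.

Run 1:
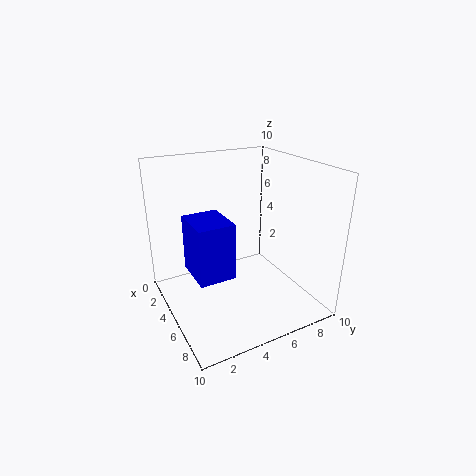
a = 5.25, b = 1, c = 4, p = 2.75, t = 3.5, col = 'blue'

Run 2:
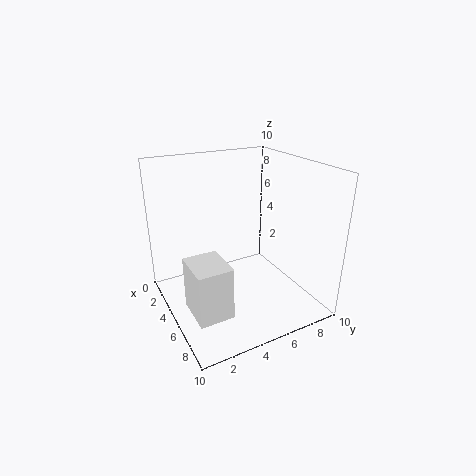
a = 5.5, b = 0.75, c = 1.25, p = 2.75, t = 3.5, col = 'white'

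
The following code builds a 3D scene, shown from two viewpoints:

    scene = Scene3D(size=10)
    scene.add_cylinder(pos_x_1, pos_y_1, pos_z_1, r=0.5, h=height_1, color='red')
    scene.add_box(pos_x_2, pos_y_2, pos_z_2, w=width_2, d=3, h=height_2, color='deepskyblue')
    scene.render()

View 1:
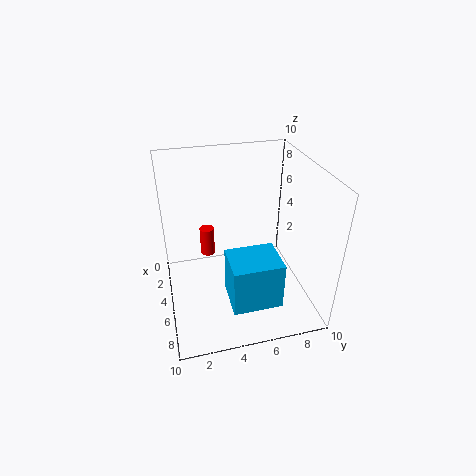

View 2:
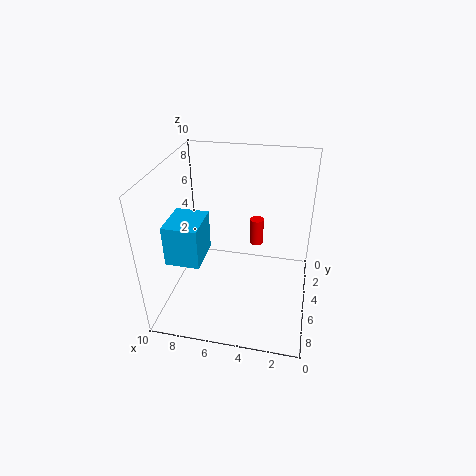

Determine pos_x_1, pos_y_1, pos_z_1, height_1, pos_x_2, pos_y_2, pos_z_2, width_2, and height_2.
pos_x_1 = 4; pos_y_1 = 3; pos_z_1 = 3.5; height_1 = 2; pos_x_2 = 7.5; pos_y_2 = 3.5; pos_z_2 = 3; width_2 = 2.5; height_2 = 3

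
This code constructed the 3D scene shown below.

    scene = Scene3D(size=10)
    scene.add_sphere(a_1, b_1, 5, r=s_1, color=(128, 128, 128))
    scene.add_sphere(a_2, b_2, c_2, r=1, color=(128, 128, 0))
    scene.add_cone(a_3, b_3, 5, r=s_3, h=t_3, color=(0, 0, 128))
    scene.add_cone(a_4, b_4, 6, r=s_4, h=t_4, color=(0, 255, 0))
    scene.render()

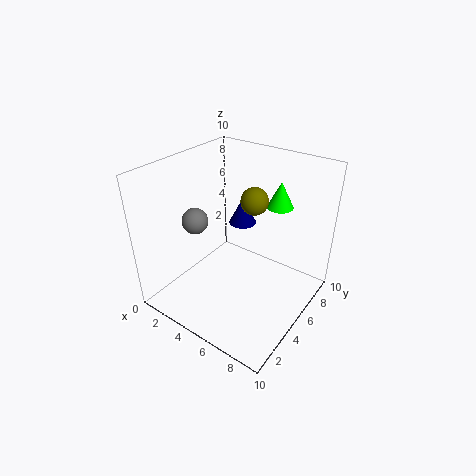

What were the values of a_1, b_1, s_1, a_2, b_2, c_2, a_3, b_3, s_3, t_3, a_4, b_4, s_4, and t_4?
a_1 = 1, b_1 = 5, s_1 = 1, a_2 = 5, b_2 = 7, c_2 = 7, a_3 = 4, b_3 = 7, s_3 = 1, t_3 = 2, a_4 = 6, b_4 = 9, s_4 = 1, t_4 = 2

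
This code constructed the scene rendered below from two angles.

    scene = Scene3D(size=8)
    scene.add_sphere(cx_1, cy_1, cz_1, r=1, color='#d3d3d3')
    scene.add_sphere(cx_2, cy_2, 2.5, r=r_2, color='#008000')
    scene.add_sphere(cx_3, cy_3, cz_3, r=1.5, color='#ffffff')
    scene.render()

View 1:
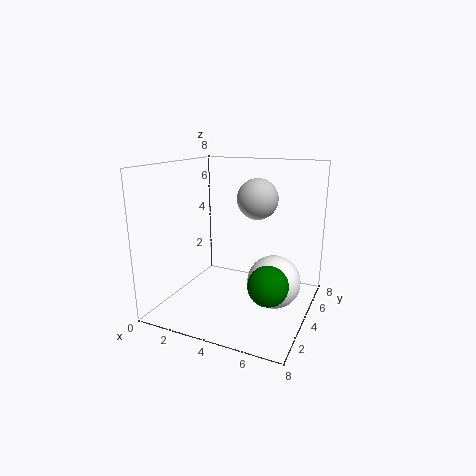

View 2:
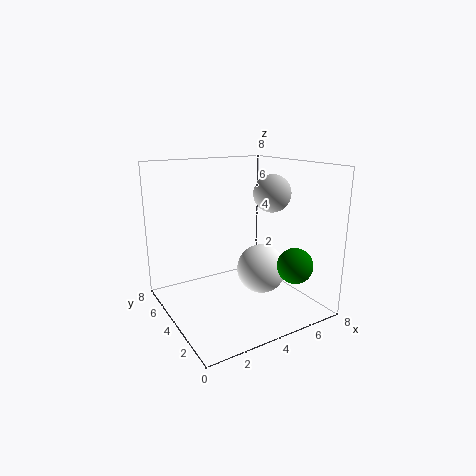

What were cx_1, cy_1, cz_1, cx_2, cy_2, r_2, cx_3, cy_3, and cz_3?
cx_1 = 5.5, cy_1 = 3, cz_1 = 6.5, cx_2 = 6.5, cy_2 = 2, r_2 = 1, cx_3 = 6, cy_3 = 4.5, cz_3 = 1.5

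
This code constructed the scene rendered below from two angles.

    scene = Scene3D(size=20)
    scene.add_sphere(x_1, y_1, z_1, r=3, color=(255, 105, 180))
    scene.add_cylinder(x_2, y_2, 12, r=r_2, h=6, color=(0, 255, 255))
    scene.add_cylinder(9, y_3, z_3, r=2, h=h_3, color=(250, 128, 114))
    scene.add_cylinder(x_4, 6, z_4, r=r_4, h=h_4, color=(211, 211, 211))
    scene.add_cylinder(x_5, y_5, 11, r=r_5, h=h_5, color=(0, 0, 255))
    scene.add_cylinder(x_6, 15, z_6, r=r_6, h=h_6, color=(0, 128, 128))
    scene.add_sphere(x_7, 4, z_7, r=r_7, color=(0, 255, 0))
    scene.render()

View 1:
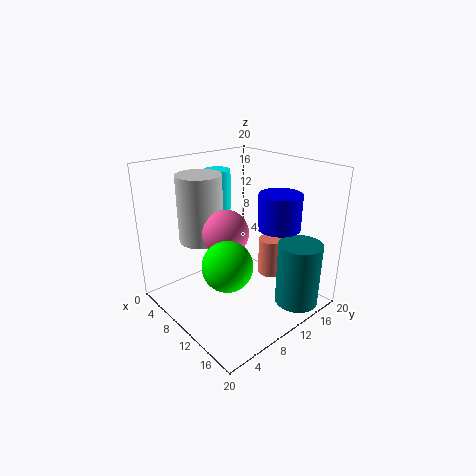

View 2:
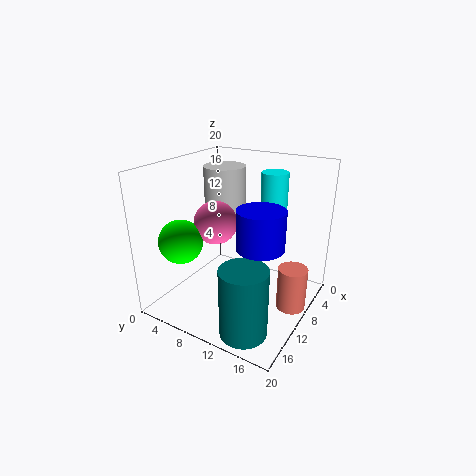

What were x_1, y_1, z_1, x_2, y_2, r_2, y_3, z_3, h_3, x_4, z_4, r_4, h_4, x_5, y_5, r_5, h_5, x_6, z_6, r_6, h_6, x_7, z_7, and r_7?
x_1 = 11; y_1 = 7; z_1 = 12; x_2 = 3; y_2 = 12; r_2 = 2; y_3 = 18; z_3 = 1; h_3 = 6; x_4 = 7; z_4 = 10; r_4 = 3; h_4 = 9; x_5 = 13; y_5 = 15; r_5 = 3; h_5 = 5; x_6 = 17; z_6 = 1; r_6 = 3; h_6 = 9; x_7 = 15; z_7 = 10; r_7 = 3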